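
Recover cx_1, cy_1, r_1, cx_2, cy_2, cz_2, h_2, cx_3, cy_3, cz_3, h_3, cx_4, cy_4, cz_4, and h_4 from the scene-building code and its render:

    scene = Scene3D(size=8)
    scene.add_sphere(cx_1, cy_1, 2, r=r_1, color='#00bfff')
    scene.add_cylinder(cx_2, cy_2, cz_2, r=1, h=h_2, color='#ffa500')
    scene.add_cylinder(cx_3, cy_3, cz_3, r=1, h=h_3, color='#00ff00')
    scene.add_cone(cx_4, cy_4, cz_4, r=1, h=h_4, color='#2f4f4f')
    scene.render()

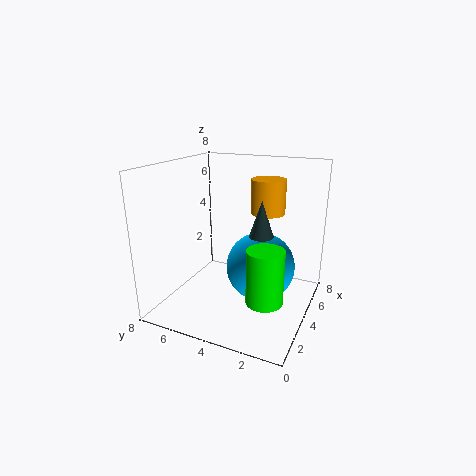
cx_1 = 5
cy_1 = 3
r_1 = 2
cx_2 = 6
cy_2 = 3
cz_2 = 5
h_2 = 2
cx_3 = 3
cy_3 = 2
cz_3 = 1
h_3 = 3
cx_4 = 5
cy_4 = 3
cz_4 = 3
h_4 = 3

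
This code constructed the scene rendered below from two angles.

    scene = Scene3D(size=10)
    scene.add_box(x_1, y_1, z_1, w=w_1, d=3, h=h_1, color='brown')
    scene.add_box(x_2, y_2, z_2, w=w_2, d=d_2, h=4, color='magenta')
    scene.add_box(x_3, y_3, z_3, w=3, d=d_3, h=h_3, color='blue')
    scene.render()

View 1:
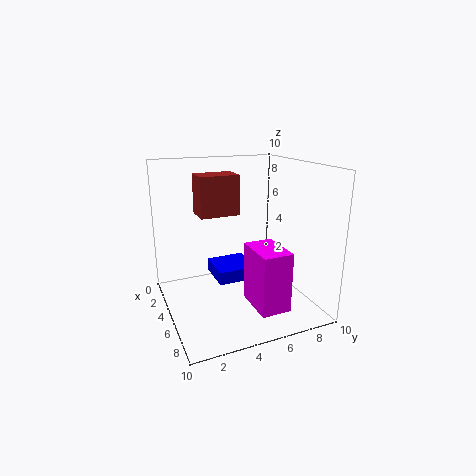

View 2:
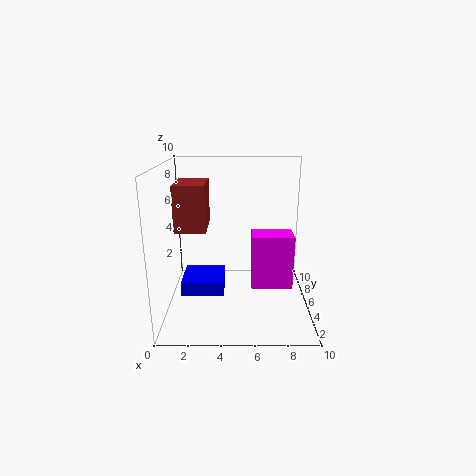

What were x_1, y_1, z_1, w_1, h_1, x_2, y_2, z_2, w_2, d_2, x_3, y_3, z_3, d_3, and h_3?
x_1 = 1, y_1 = 3, z_1 = 6, w_1 = 2, h_1 = 3, x_2 = 6, y_2 = 5, z_2 = 1, w_2 = 3, d_2 = 2, x_3 = 1, y_3 = 4, z_3 = 1, d_3 = 3, h_3 = 1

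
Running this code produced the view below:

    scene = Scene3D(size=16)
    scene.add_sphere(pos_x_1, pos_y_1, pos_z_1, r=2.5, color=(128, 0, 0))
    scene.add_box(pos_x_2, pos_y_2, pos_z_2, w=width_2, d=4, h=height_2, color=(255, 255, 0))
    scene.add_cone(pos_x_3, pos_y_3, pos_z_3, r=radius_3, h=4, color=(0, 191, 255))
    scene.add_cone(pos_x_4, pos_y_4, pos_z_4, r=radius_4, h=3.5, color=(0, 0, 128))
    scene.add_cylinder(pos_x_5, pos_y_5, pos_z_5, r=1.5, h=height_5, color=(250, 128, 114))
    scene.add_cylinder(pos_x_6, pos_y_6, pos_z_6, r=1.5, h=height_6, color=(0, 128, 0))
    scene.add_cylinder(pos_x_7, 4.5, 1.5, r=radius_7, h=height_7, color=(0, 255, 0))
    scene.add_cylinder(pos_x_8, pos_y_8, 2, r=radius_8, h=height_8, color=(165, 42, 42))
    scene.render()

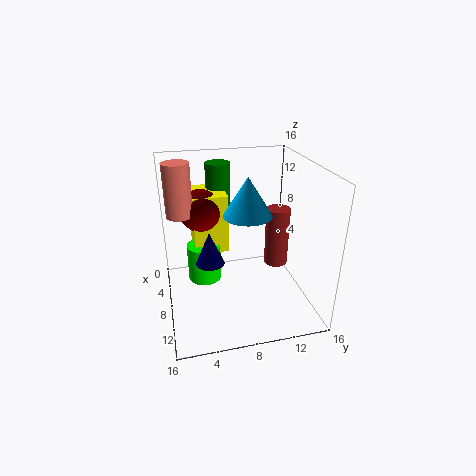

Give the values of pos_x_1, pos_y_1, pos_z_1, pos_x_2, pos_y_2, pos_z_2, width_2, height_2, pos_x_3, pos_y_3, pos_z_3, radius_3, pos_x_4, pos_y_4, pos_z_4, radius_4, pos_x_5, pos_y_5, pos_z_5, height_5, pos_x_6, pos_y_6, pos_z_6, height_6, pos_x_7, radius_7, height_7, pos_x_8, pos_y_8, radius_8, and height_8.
pos_x_1 = 4; pos_y_1 = 4.5; pos_z_1 = 10; pos_x_2 = 0.5; pos_y_2 = 3.5; pos_z_2 = 5; width_2 = 5; height_2 = 7; pos_x_3 = 10; pos_y_3 = 8.5; pos_z_3 = 11.5; radius_3 = 2.5; pos_x_4 = 10; pos_y_4 = 4.5; pos_z_4 = 6.5; radius_4 = 1.5; pos_x_5 = 5; pos_y_5 = 2; pos_z_5 = 10; height_5 = 6; pos_x_6 = 2; pos_y_6 = 7; pos_z_6 = 8; height_6 = 7; pos_x_7 = 5; radius_7 = 2; height_7 = 4.5; pos_x_8 = 4.5; pos_y_8 = 14; radius_8 = 1.5; height_8 = 7.5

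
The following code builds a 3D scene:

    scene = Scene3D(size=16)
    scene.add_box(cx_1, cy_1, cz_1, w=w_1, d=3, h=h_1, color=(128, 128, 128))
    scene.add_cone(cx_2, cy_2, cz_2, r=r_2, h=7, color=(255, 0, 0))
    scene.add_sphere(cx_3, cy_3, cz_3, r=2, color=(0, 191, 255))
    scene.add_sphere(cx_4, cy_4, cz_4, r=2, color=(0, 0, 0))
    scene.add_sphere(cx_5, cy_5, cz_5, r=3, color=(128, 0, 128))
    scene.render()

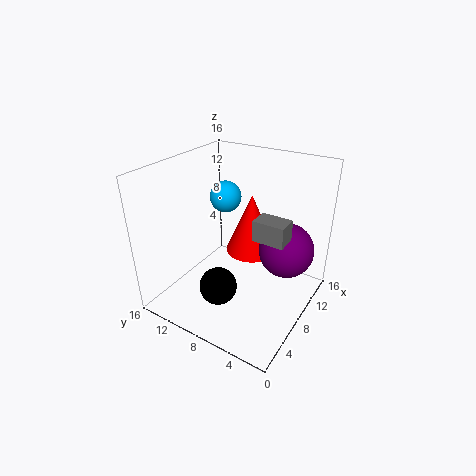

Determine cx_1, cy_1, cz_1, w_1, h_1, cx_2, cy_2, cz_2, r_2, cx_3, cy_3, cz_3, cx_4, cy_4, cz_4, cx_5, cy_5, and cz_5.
cx_1 = 4, cy_1 = 1, cz_1 = 11, w_1 = 2, h_1 = 2, cx_2 = 11, cy_2 = 8, cz_2 = 5, r_2 = 3, cx_3 = 13, cy_3 = 13, cz_3 = 10, cx_4 = 4, cy_4 = 8, cz_4 = 4, cx_5 = 10, cy_5 = 3, cz_5 = 7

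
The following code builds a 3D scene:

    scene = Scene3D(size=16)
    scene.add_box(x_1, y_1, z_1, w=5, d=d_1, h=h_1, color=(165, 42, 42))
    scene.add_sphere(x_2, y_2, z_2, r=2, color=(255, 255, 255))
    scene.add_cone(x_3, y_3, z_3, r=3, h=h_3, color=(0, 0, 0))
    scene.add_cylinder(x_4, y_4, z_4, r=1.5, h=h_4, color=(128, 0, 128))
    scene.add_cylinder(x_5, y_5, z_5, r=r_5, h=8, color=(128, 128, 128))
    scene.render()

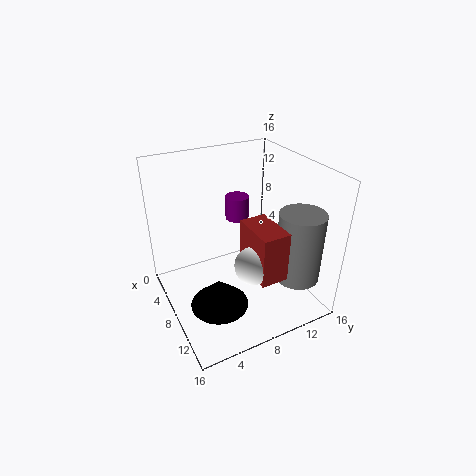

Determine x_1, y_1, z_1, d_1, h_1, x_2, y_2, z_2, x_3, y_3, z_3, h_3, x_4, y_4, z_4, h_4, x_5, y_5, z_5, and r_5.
x_1 = 8.5
y_1 = 8
z_1 = 5
d_1 = 3
h_1 = 5.5
x_2 = 11.5
y_2 = 8
z_2 = 6.5
x_3 = 11.5
y_3 = 4
z_3 = 3
h_3 = 3
x_4 = 2
y_4 = 11
z_4 = 7
h_4 = 3
x_5 = 12
y_5 = 13.5
z_5 = 3.5
r_5 = 2.5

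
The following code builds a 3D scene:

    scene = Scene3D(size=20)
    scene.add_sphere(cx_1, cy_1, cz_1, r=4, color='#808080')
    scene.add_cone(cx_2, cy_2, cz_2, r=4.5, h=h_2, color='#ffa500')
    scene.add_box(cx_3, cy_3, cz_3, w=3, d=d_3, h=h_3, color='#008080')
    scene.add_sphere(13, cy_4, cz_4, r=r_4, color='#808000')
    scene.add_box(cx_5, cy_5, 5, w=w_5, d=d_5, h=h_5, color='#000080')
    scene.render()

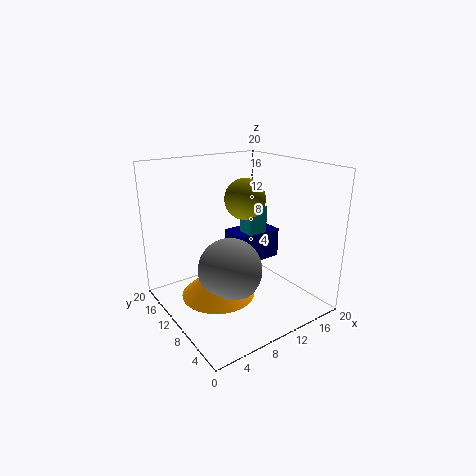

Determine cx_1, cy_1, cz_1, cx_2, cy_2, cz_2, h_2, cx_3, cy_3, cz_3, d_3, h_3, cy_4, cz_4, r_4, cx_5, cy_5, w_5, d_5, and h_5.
cx_1 = 6; cy_1 = 6; cz_1 = 8; cx_2 = 4.5; cy_2 = 6.5; cz_2 = 5; h_2 = 4; cx_3 = 12.5; cy_3 = 10.5; cz_3 = 9.5; d_3 = 2.5; h_3 = 4; cy_4 = 12.5; cz_4 = 14.5; r_4 = 3; cx_5 = 11; cy_5 = 10.5; w_5 = 7; d_5 = 4.5; h_5 = 4.5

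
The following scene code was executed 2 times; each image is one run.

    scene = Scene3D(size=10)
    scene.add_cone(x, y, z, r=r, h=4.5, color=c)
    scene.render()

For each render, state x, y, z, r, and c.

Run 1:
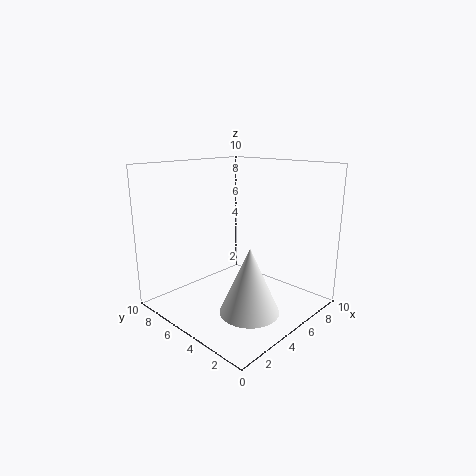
x = 4
y = 3
z = 0.5
r = 2
c = 'white'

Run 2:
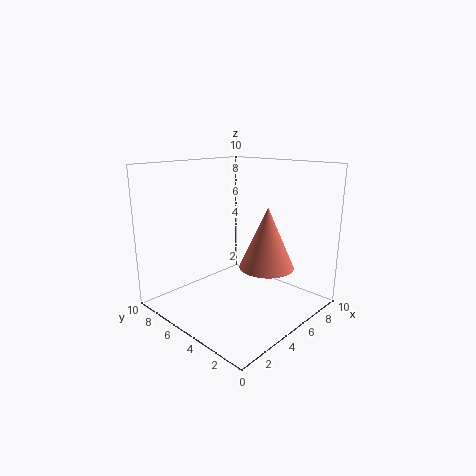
x = 7
y = 4
z = 2.5
r = 2
c = 'salmon'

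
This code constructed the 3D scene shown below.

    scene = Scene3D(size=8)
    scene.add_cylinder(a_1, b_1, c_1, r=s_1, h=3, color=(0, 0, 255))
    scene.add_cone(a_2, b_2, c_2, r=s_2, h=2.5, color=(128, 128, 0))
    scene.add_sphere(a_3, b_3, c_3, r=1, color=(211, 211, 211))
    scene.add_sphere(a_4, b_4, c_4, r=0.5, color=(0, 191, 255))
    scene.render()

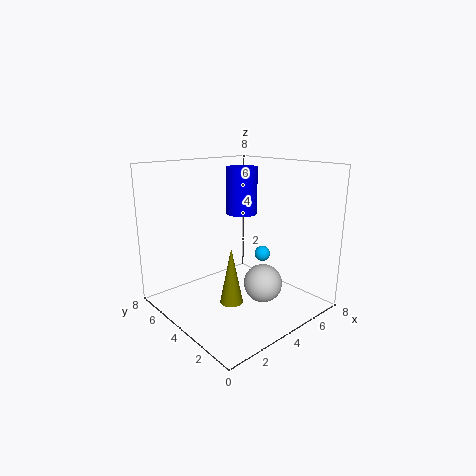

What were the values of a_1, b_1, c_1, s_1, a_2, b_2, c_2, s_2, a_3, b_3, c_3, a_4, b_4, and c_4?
a_1 = 6.5
b_1 = 6.5
c_1 = 4.5
s_1 = 1
a_2 = 1
b_2 = 1
c_2 = 2.5
s_2 = 0.5
a_3 = 4
b_3 = 2
c_3 = 2
a_4 = 7
b_4 = 5
c_4 = 2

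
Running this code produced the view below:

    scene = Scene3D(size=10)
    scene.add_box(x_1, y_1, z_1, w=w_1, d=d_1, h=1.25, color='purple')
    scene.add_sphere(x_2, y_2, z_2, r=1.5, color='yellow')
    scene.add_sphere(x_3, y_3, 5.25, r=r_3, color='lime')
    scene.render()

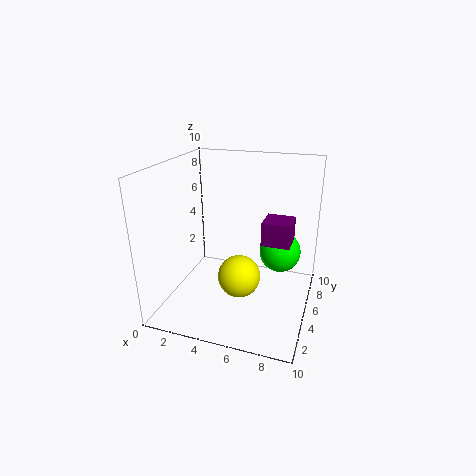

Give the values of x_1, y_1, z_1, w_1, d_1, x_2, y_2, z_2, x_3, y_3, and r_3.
x_1 = 7.75, y_1 = 0.5, z_1 = 7, w_1 = 1.5, d_1 = 1.5, x_2 = 5.25, y_2 = 4.5, z_2 = 2.25, x_3 = 8.25, y_3 = 3.5, r_3 = 1.25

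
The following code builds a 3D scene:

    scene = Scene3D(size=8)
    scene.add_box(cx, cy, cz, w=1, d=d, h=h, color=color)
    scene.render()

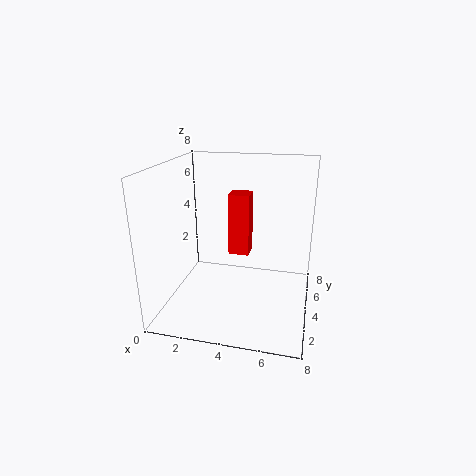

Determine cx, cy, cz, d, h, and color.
cx = 4
cy = 2
cz = 4
d = 1
h = 3
color = 'red'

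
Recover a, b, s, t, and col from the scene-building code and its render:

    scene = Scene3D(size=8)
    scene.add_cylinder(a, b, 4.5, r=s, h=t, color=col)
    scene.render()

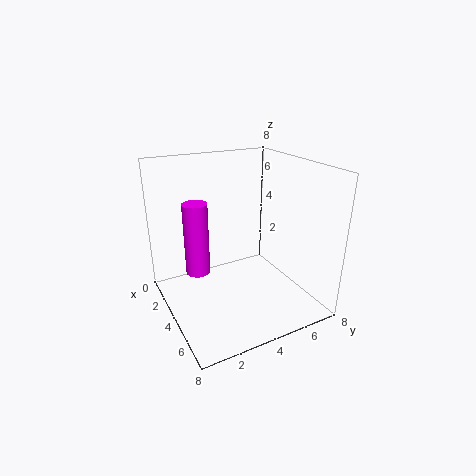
a = 7; b = 0.5; s = 0.5; t = 3; col = 'magenta'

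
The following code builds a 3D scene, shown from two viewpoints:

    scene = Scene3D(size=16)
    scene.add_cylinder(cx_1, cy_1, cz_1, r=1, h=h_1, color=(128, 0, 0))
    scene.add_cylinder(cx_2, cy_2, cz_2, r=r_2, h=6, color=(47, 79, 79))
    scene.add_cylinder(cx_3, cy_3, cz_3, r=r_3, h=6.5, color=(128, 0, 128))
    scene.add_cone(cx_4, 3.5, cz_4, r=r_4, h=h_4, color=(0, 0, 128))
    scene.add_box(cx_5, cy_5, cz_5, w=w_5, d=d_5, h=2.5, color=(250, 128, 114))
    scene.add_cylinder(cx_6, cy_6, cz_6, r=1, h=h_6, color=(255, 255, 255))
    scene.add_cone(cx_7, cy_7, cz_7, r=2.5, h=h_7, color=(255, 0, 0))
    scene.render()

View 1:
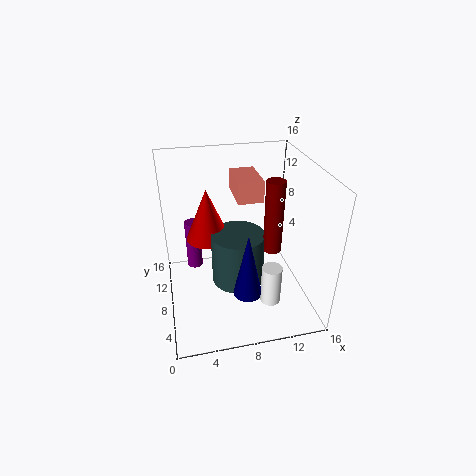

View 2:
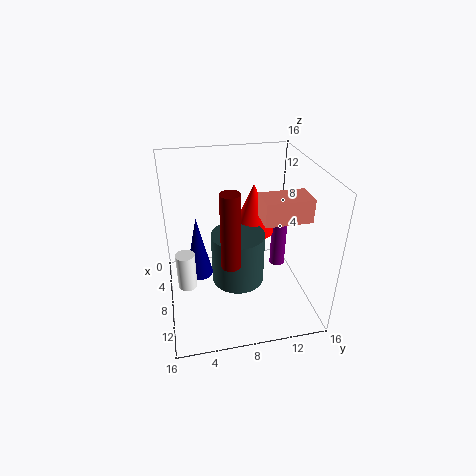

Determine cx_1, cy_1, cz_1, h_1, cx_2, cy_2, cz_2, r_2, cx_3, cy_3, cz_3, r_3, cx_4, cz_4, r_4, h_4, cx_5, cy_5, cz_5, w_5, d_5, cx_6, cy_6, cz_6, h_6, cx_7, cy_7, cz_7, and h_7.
cx_1 = 11.5
cy_1 = 6.5
cz_1 = 7
h_1 = 8
cx_2 = 8
cy_2 = 8
cz_2 = 2.5
r_2 = 3
cx_3 = 3.5
cy_3 = 14.5
cz_3 = 0.5
r_3 = 1
cx_4 = 8
cz_4 = 4
r_4 = 1.5
h_4 = 7
cx_5 = 8.5
cy_5 = 10
cz_5 = 11
w_5 = 3
d_5 = 5
cx_6 = 10
cy_6 = 2
cz_6 = 4
h_6 = 4
cx_7 = 5
cy_7 = 10.5
cz_7 = 7
h_7 = 6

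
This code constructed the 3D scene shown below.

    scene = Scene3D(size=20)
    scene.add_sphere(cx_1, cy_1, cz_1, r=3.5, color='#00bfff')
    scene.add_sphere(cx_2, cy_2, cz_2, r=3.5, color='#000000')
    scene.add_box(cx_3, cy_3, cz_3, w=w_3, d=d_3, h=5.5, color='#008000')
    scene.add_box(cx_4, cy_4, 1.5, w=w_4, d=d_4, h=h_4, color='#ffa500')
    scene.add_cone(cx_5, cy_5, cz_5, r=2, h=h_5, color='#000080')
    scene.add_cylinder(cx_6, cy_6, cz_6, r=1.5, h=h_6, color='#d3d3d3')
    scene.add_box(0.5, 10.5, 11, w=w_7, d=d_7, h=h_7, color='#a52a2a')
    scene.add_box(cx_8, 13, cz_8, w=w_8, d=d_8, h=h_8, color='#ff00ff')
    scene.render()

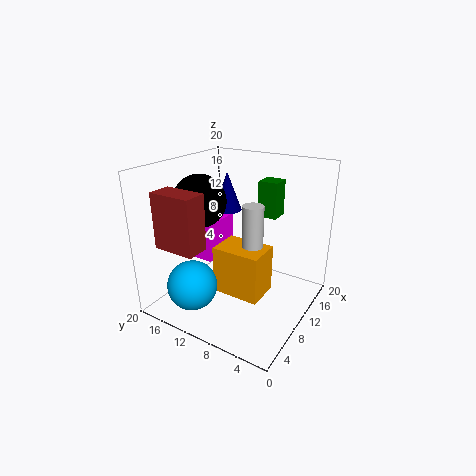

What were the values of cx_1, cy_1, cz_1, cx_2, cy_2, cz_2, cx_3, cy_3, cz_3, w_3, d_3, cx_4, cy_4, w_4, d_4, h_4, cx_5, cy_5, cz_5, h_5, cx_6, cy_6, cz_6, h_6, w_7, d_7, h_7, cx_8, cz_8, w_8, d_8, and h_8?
cx_1 = 5, cy_1 = 14.5, cz_1 = 3.5, cx_2 = 7, cy_2 = 14, cz_2 = 15.5, cx_3 = 16.5, cy_3 = 7.5, cz_3 = 11, w_3 = 3, d_3 = 3, cx_4 = 8, cy_4 = 6, w_4 = 5, d_4 = 7, h_4 = 7, cx_5 = 12, cy_5 = 13, cz_5 = 13, h_5 = 5.5, cx_6 = 11.5, cy_6 = 8.5, cz_6 = 5, h_6 = 9.5, w_7 = 3, d_7 = 5.5, h_7 = 7, cx_8 = 7.5, cz_8 = 6.5, w_8 = 6, d_8 = 3.5, h_8 = 5.5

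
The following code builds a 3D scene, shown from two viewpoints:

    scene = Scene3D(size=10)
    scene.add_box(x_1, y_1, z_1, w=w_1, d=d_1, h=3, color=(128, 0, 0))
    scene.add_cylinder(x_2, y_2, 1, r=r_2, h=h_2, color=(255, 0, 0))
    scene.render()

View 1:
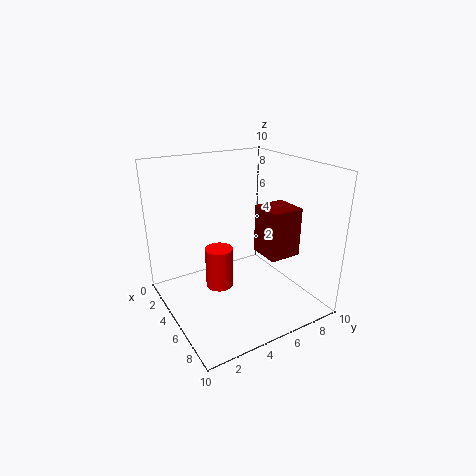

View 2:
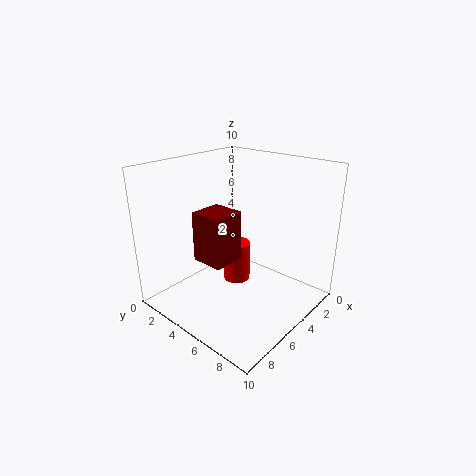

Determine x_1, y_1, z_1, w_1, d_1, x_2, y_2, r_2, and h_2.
x_1 = 7; y_1 = 5; z_1 = 5; w_1 = 2; d_1 = 2; x_2 = 4; y_2 = 4; r_2 = 1; h_2 = 3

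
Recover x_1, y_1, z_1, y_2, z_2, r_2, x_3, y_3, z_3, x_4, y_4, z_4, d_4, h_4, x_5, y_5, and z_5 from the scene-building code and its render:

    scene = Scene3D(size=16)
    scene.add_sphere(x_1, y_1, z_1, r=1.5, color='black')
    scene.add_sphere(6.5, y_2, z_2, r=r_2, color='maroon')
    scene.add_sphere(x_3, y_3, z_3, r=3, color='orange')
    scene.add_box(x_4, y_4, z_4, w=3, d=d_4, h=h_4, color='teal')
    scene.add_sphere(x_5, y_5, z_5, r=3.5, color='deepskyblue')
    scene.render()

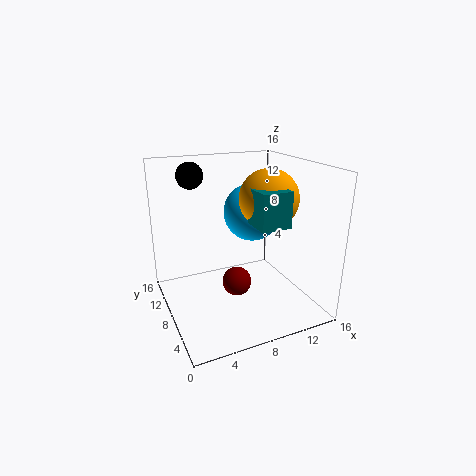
x_1 = 4
y_1 = 12
z_1 = 14.5
y_2 = 5
z_2 = 4.5
r_2 = 1.5
x_3 = 10
y_3 = 5
z_3 = 13
x_4 = 7.5
y_4 = 1.5
z_4 = 11
d_4 = 3
h_4 = 3.5
x_5 = 11.5
y_5 = 11.5
z_5 = 9.5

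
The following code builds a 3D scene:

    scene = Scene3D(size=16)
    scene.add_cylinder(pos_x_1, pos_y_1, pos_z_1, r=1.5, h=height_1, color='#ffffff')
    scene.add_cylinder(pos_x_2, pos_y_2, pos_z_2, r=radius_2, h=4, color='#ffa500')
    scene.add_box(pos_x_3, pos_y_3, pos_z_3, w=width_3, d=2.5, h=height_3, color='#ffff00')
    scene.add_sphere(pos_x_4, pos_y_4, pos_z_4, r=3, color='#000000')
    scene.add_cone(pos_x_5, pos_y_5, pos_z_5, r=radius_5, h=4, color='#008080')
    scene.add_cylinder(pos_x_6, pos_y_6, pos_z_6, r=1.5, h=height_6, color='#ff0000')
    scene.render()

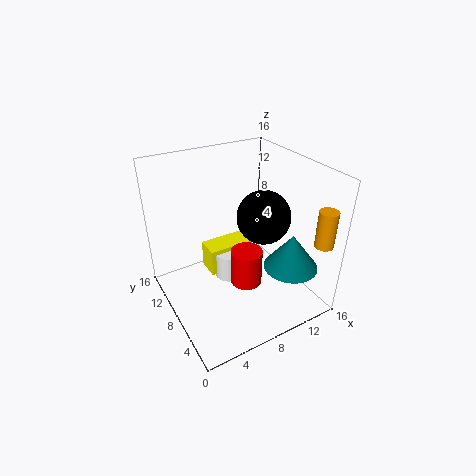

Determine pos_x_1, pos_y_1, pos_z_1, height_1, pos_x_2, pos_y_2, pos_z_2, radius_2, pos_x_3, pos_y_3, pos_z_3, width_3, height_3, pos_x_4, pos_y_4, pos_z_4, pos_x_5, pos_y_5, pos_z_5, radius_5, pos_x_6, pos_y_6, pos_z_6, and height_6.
pos_x_1 = 6.5, pos_y_1 = 7.5, pos_z_1 = 4, height_1 = 3, pos_x_2 = 14.5, pos_y_2 = 1.5, pos_z_2 = 8.5, radius_2 = 1, pos_x_3 = 4.5, pos_y_3 = 7.5, pos_z_3 = 4.5, width_3 = 5, height_3 = 3, pos_x_4 = 11, pos_y_4 = 7.5, pos_z_4 = 10, pos_x_5 = 12.5, pos_y_5 = 4, pos_z_5 = 5, radius_5 = 3, pos_x_6 = 6, pos_y_6 = 3, pos_z_6 = 6.5, height_6 = 3.5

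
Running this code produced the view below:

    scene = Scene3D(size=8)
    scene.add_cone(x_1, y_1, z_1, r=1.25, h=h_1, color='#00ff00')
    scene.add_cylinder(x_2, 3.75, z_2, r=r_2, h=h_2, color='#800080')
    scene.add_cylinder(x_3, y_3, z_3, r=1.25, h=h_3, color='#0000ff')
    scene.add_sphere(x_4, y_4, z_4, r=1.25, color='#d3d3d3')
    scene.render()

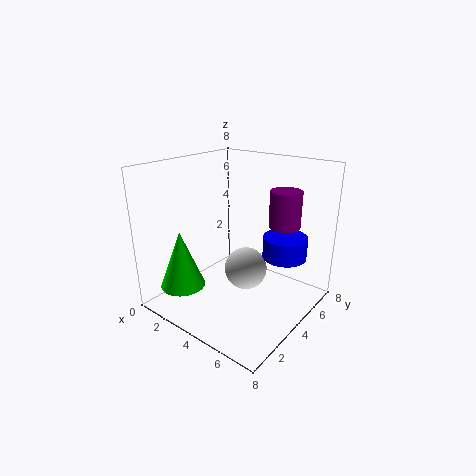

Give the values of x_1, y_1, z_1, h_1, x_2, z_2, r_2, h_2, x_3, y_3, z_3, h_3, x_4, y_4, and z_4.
x_1 = 1.75; y_1 = 1.75; z_1 = 1.25; h_1 = 3.25; x_2 = 7; z_2 = 5.5; r_2 = 0.75; h_2 = 1.75; x_3 = 6; y_3 = 5.75; z_3 = 2.75; h_3 = 1.25; x_4 = 4; y_4 = 4.75; z_4 = 1.75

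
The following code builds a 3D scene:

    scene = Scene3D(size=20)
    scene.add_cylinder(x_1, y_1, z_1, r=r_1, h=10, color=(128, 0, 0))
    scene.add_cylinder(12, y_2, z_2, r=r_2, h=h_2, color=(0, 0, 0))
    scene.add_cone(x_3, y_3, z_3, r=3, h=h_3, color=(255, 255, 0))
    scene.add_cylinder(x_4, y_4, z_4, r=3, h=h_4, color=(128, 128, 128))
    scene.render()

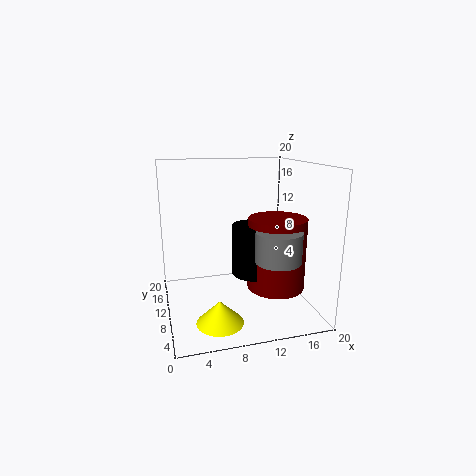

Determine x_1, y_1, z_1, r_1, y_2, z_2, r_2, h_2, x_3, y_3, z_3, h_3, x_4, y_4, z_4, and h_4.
x_1 = 15; y_1 = 8; z_1 = 3; r_1 = 4; y_2 = 9; z_2 = 5; r_2 = 3; h_2 = 7; x_3 = 6; y_3 = 4; z_3 = 1; h_3 = 3; x_4 = 14; y_4 = 5; z_4 = 8; h_4 = 4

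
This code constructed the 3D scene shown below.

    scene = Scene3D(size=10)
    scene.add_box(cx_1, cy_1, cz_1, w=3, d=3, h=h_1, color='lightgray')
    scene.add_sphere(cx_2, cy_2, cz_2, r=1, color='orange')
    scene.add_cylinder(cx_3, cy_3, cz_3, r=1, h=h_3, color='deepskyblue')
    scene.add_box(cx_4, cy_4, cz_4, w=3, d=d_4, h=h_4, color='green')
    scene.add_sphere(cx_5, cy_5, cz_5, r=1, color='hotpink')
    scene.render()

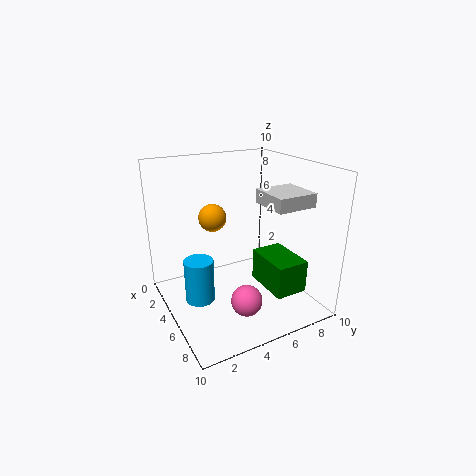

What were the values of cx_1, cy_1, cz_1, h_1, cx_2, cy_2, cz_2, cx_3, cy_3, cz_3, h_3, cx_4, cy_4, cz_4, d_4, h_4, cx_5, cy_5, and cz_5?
cx_1 = 4
cy_1 = 7
cz_1 = 7
h_1 = 1
cx_2 = 3
cy_2 = 4
cz_2 = 6
cx_3 = 5
cy_3 = 2
cz_3 = 1
h_3 = 3
cx_4 = 7
cy_4 = 5
cz_4 = 3
d_4 = 2
h_4 = 2
cx_5 = 8
cy_5 = 4
cz_5 = 2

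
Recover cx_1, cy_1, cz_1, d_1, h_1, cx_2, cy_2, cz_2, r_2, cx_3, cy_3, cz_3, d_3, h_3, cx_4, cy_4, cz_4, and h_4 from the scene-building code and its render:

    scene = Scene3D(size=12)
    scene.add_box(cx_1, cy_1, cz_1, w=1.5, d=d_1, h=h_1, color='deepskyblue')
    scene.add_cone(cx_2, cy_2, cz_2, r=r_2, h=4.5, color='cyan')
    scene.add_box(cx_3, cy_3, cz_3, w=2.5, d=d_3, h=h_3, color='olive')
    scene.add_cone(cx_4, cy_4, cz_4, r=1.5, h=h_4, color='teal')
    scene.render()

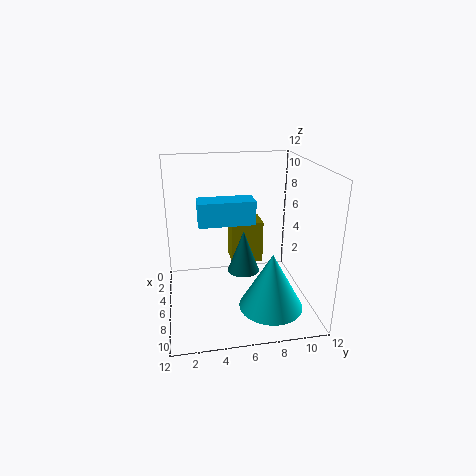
cx_1 = 10.5, cy_1 = 2.5, cz_1 = 9.5, d_1 = 3.5, h_1 = 1.5, cx_2 = 9.5, cy_2 = 8, cz_2 = 1.5, r_2 = 2.5, cx_3 = 0.5, cy_3 = 6, cz_3 = 2, d_3 = 3, h_3 = 4, cx_4 = 3.5, cy_4 = 7, cz_4 = 1.5, h_4 = 4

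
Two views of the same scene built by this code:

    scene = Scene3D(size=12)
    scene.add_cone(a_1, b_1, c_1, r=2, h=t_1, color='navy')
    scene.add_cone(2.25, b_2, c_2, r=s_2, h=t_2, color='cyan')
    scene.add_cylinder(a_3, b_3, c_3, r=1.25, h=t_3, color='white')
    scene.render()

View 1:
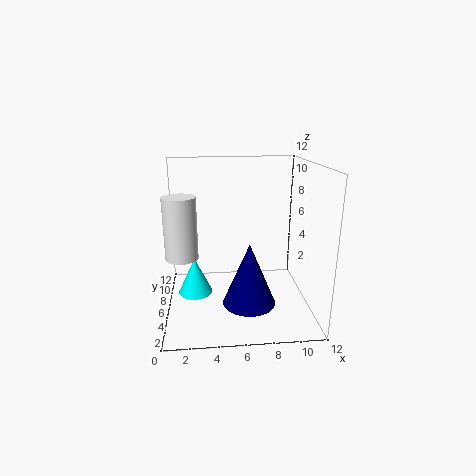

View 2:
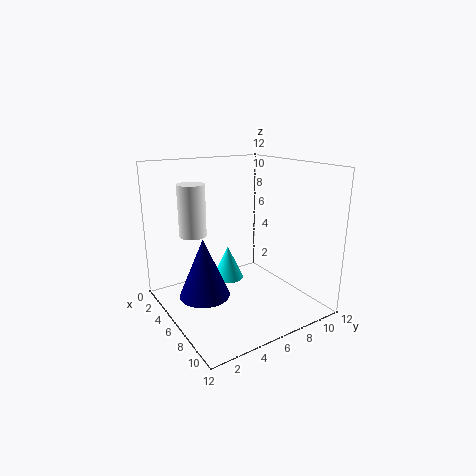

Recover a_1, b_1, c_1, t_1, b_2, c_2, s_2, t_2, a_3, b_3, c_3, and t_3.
a_1 = 6.5, b_1 = 2.5, c_1 = 2, t_1 = 4.75, b_2 = 7.25, c_2 = 0.5, s_2 = 1.5, t_2 = 3.25, a_3 = 1.5, b_3 = 4, c_3 = 5.25, t_3 = 4.75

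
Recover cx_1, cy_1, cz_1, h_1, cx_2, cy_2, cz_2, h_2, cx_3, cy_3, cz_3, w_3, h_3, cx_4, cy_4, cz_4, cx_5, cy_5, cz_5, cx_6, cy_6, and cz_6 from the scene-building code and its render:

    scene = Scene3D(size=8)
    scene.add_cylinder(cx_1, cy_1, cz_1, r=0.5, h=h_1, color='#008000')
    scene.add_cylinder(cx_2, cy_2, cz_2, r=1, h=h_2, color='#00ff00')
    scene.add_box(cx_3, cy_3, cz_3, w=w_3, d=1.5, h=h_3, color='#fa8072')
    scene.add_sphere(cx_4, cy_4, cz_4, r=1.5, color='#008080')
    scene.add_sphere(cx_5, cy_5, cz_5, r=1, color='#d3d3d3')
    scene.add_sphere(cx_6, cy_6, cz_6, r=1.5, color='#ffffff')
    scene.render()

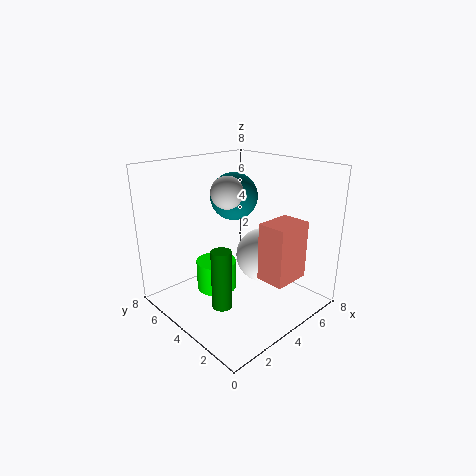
cx_1 = 1.5, cy_1 = 2.5, cz_1 = 1.5, h_1 = 3, cx_2 = 2, cy_2 = 3.5, cz_2 = 2, h_2 = 1.5, cx_3 = 3.5, cy_3 = 0.5, cz_3 = 2.5, w_3 = 2, h_3 = 3, cx_4 = 6, cy_4 = 6.5, cz_4 = 5.5, cx_5 = 5, cy_5 = 6, cz_5 = 6, cx_6 = 5, cy_6 = 3, cz_6 = 3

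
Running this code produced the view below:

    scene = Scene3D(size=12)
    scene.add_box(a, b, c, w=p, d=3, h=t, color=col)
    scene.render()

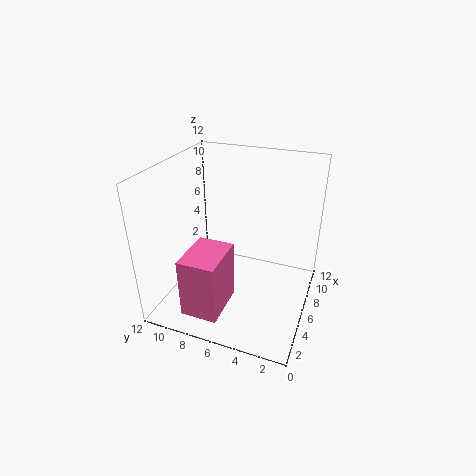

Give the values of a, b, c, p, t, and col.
a = 1; b = 6; c = 1; p = 4; t = 5; col = 'hotpink'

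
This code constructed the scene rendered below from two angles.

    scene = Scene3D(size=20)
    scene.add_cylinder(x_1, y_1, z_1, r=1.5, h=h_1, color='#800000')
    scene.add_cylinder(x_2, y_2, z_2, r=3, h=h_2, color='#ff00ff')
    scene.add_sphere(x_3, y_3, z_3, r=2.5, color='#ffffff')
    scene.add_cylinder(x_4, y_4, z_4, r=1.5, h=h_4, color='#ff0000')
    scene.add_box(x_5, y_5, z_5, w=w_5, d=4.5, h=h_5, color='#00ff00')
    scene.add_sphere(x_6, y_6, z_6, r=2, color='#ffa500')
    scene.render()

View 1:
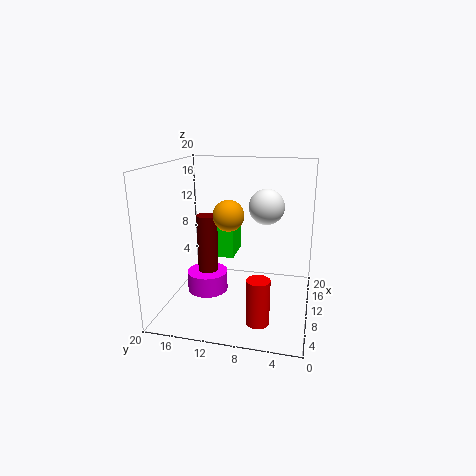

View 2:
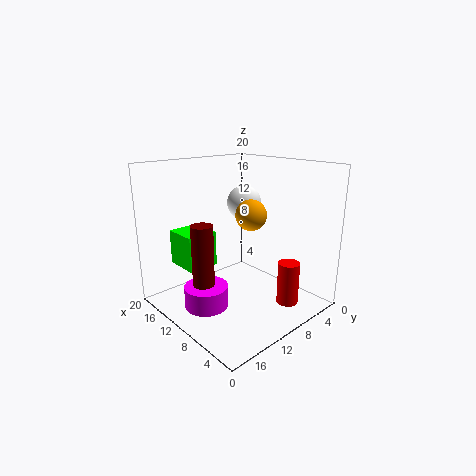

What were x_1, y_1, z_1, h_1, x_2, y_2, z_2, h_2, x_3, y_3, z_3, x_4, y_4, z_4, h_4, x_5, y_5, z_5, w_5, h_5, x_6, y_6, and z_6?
x_1 = 11.5; y_1 = 15; z_1 = 4; h_1 = 8.5; x_2 = 11; y_2 = 15; z_2 = 1; h_2 = 3; x_3 = 12.5; y_3 = 6.5; z_3 = 14; x_4 = 4; y_4 = 6; z_4 = 1; h_4 = 6; x_5 = 13; y_5 = 11.5; z_5 = 5.5; w_5 = 5; h_5 = 5; x_6 = 7; y_6 = 10.5; z_6 = 14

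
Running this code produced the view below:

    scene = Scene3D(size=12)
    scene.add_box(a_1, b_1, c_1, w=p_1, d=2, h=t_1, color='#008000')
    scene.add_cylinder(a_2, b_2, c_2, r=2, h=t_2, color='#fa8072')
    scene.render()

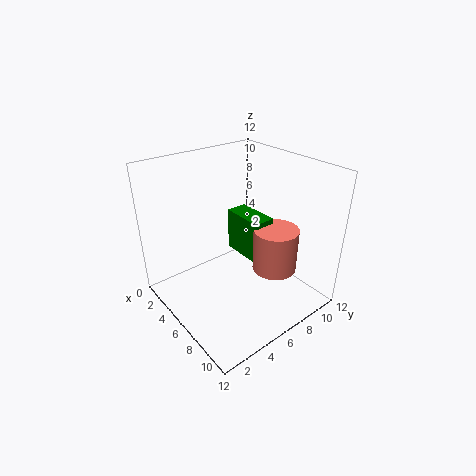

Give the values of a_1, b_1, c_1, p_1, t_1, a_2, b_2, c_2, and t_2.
a_1 = 2
b_1 = 8
c_1 = 2.5
p_1 = 4
t_1 = 4
a_2 = 7
b_2 = 9.5
c_2 = 2
t_2 = 4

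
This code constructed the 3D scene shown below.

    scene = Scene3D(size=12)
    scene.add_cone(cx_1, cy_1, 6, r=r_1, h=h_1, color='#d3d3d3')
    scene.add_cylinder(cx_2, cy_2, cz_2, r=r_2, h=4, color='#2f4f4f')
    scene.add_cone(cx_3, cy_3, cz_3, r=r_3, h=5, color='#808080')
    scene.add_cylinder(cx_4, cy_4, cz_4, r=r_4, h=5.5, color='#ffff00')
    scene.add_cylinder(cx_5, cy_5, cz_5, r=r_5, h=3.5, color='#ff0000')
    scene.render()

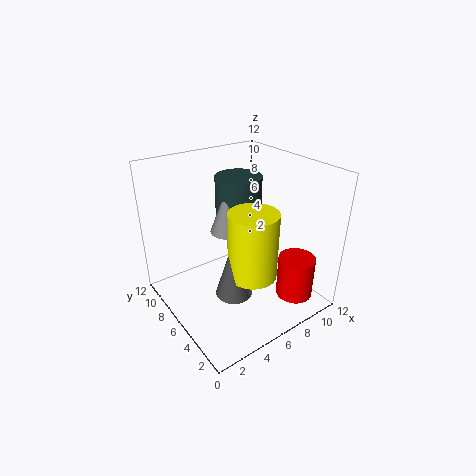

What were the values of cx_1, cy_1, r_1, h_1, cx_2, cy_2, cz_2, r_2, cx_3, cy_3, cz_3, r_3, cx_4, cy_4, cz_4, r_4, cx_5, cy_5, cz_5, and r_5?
cx_1 = 6, cy_1 = 7.5, r_1 = 1.5, h_1 = 4, cx_2 = 7.5, cy_2 = 8, cz_2 = 6.5, r_2 = 2, cx_3 = 4.5, cy_3 = 4.5, cz_3 = 2, r_3 = 1.5, cx_4 = 6, cy_4 = 4, cz_4 = 3.5, r_4 = 2, cx_5 = 9, cy_5 = 2, cz_5 = 1.5, r_5 = 1.5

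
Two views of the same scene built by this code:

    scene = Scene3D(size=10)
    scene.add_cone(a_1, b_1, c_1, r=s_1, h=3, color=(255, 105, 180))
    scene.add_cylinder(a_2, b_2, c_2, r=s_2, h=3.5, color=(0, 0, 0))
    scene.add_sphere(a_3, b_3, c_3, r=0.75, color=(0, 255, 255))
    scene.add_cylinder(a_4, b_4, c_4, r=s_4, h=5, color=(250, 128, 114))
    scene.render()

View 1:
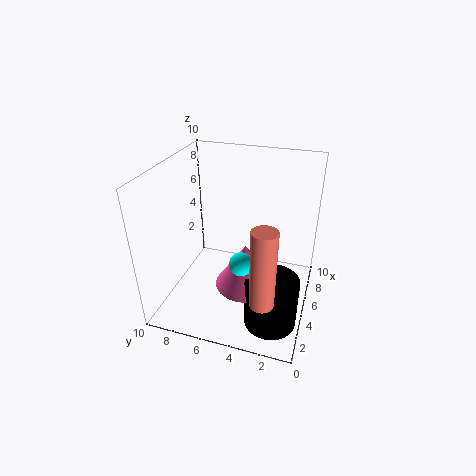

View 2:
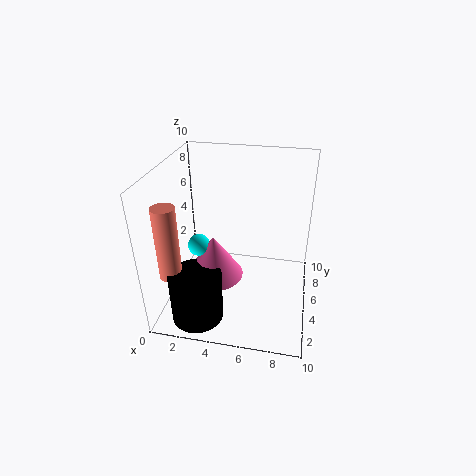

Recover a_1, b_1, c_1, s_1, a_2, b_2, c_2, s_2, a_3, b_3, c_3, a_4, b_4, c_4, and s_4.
a_1 = 3.5
b_1 = 4
c_1 = 2.5
s_1 = 2
a_2 = 2.75
b_2 = 2
c_2 = 0.25
s_2 = 1.75
a_3 = 2.5
b_3 = 4
c_3 = 4.75
a_4 = 1
b_4 = 2.25
c_4 = 3.25
s_4 = 0.75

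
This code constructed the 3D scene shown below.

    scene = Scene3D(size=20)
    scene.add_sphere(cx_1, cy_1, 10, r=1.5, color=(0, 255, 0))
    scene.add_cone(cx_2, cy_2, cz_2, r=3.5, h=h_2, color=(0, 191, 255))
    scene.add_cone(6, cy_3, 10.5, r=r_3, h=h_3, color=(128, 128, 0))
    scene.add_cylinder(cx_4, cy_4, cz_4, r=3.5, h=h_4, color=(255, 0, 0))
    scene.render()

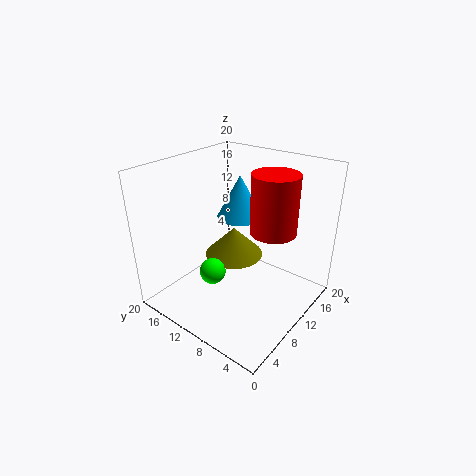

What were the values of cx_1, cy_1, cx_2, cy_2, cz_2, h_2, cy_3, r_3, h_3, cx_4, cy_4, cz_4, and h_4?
cx_1 = 2
cy_1 = 7.5
cx_2 = 15
cy_2 = 13.5
cz_2 = 10.5
h_2 = 6.5
cy_3 = 7.5
r_3 = 3.5
h_3 = 3.5
cx_4 = 16
cy_4 = 8
cz_4 = 9
h_4 = 9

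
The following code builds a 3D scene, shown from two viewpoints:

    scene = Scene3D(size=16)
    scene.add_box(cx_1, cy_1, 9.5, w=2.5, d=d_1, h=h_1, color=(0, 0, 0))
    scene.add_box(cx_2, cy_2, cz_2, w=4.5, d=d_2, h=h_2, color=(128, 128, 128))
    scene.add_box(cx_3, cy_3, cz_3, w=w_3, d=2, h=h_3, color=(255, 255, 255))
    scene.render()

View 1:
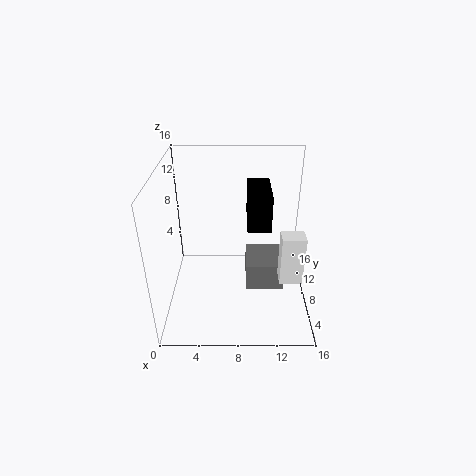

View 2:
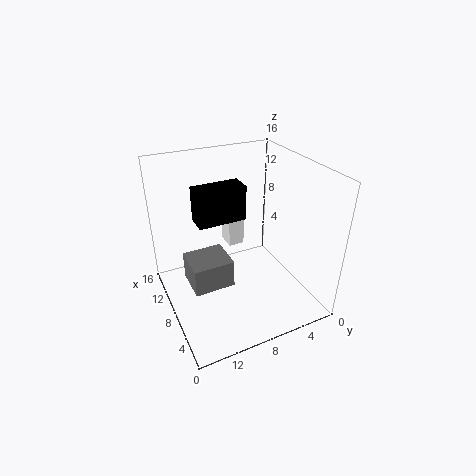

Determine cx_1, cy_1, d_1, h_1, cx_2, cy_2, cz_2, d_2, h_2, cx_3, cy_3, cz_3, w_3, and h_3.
cx_1 = 9; cy_1 = 6.5; d_1 = 5.5; h_1 = 4; cx_2 = 9; cy_2 = 8; cz_2 = 0.5; d_2 = 5; h_2 = 3.5; cx_3 = 12.5; cy_3 = 5; cz_3 = 4; w_3 = 2.5; h_3 = 5.5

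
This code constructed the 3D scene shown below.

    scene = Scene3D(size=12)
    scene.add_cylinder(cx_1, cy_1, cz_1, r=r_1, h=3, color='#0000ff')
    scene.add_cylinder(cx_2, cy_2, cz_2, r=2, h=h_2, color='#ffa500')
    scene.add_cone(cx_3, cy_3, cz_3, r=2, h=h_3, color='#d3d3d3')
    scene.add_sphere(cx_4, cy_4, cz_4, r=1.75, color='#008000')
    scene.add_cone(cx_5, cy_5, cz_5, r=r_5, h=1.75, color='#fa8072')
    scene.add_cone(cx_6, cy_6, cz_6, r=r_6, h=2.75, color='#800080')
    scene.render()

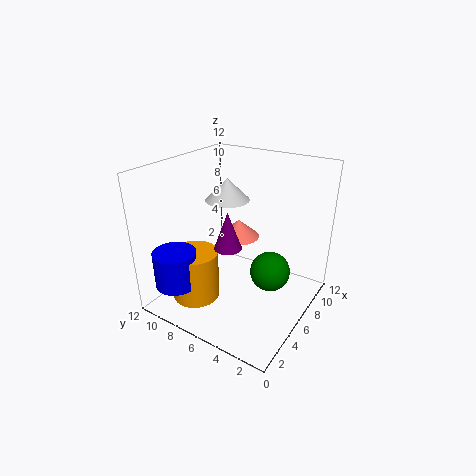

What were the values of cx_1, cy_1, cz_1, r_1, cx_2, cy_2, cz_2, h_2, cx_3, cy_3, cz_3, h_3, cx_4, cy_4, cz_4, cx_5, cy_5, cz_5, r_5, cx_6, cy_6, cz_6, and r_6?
cx_1 = 2
cy_1 = 9.5
cz_1 = 2.5
r_1 = 1.75
cx_2 = 3.5
cy_2 = 8.75
cz_2 = 0.75
h_2 = 4.25
cx_3 = 8.5
cy_3 = 8.75
cz_3 = 8
h_3 = 2
cx_4 = 7.75
cy_4 = 3.75
cz_4 = 2.5
cx_5 = 10
cy_5 = 8.5
cz_5 = 3.75
r_5 = 2
cx_6 = 2.75
cy_6 = 4.75
cz_6 = 7
r_6 = 1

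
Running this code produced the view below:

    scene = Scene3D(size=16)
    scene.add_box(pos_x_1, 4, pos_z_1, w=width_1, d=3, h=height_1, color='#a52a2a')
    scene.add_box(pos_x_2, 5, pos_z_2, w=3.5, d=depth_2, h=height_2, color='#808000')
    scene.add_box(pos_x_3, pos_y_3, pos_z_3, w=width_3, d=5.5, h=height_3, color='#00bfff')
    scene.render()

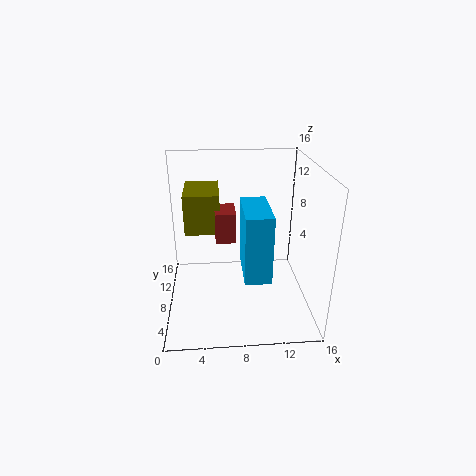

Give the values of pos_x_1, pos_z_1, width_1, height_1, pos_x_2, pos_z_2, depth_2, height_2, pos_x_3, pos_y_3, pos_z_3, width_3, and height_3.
pos_x_1 = 5.5
pos_z_1 = 9.5
width_1 = 2
height_1 = 3
pos_x_2 = 2.5
pos_z_2 = 10
depth_2 = 5
height_2 = 4
pos_x_3 = 8
pos_y_3 = 0.5
pos_z_3 = 7
width_3 = 2.5
height_3 = 6.5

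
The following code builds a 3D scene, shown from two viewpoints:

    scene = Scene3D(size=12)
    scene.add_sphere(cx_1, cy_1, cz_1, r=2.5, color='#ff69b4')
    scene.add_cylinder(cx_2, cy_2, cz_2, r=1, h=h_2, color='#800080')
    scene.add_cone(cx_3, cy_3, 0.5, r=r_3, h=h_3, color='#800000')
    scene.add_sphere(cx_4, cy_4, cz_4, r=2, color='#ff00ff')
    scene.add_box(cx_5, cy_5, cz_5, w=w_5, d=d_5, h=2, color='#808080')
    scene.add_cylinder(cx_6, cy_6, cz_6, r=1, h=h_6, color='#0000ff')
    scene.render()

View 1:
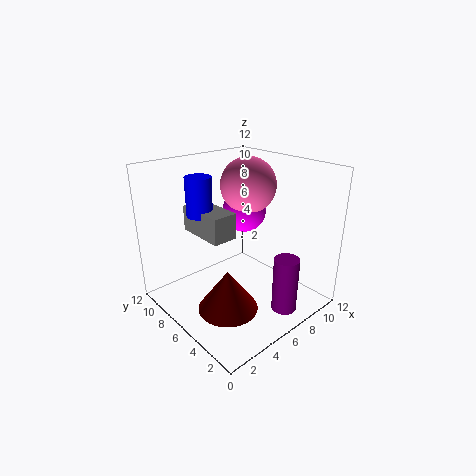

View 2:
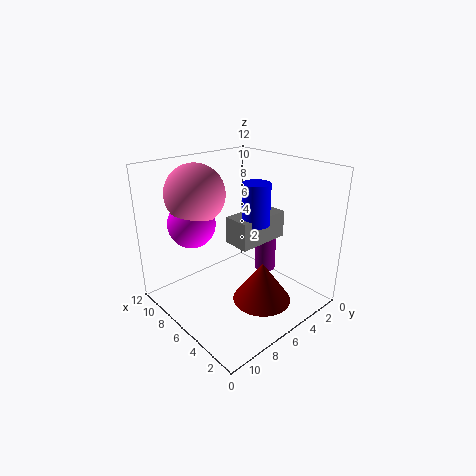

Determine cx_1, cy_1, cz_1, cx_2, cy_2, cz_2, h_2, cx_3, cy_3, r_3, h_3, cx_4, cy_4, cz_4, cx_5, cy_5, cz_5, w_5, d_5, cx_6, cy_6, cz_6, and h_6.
cx_1 = 9; cy_1 = 8; cz_1 = 9.5; cx_2 = 7; cy_2 = 1.5; cz_2 = 1; h_2 = 4.5; cx_3 = 4; cy_3 = 5; r_3 = 2.5; h_3 = 3.5; cx_4 = 9; cy_4 = 8.5; cz_4 = 7; cx_5 = 2.5; cy_5 = 4.5; cz_5 = 7; w_5 = 2; d_5 = 4; cx_6 = 3; cy_6 = 7; cz_6 = 8.5; h_6 = 3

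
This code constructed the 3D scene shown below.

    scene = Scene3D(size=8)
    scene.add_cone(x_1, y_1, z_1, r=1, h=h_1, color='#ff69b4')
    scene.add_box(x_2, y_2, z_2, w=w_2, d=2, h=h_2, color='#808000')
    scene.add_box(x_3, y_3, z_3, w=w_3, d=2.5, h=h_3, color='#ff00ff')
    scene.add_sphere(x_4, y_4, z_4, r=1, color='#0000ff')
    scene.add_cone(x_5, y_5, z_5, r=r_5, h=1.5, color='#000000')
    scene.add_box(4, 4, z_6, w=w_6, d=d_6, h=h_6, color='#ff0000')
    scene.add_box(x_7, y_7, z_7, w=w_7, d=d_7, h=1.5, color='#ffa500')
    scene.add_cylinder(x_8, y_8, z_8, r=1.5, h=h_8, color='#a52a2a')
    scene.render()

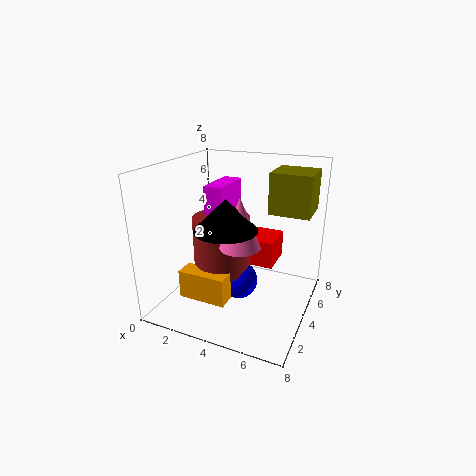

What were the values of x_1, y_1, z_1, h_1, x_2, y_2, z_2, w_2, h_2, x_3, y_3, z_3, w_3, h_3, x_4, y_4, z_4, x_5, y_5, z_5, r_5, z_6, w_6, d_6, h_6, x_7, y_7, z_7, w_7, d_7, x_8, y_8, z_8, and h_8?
x_1 = 5, y_1 = 2, z_1 = 4.5, h_1 = 2.5, x_2 = 6, y_2 = 3, z_2 = 6, w_2 = 2, h_2 = 2, x_3 = 2.5, y_3 = 3, z_3 = 5, w_3 = 1, h_3 = 2, x_4 = 4.5, y_4 = 3, z_4 = 2, x_5 = 4.5, y_5 = 1.5, z_5 = 5.5, r_5 = 1.5, z_6 = 2.5, w_6 = 2, d_6 = 2, h_6 = 1.5, x_7 = 2, y_7 = 1, z_7 = 1.5, w_7 = 2.5, d_7 = 1, x_8 = 3.5, y_8 = 3, z_8 = 2.5, h_8 = 3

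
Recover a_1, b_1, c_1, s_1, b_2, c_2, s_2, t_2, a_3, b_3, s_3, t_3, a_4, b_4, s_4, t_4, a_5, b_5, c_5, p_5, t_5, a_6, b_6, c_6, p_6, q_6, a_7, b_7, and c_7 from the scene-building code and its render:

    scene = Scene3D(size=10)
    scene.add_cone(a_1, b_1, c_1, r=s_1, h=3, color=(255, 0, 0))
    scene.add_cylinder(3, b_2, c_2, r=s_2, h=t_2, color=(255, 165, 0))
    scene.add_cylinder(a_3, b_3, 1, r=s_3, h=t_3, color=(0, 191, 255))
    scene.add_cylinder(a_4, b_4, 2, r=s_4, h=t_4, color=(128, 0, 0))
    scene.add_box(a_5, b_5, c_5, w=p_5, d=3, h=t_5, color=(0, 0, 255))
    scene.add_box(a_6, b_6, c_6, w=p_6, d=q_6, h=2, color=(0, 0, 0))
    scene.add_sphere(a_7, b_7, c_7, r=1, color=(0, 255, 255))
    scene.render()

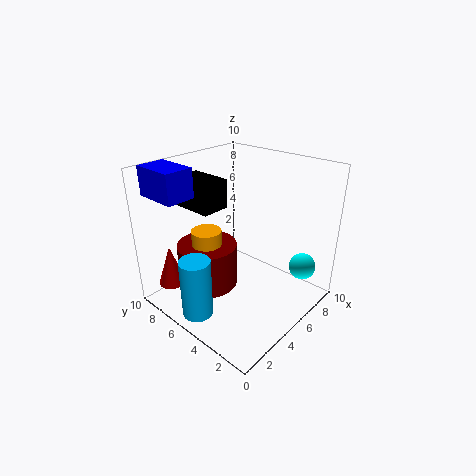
a_1 = 2
b_1 = 9
c_1 = 1
s_1 = 1
b_2 = 6
c_2 = 4
s_2 = 1
t_2 = 2
a_3 = 1
b_3 = 5
s_3 = 1
t_3 = 4
a_4 = 3
b_4 = 6
s_4 = 2
t_4 = 3
a_5 = 1
b_5 = 7
c_5 = 8
p_5 = 2
t_5 = 2
a_6 = 3
b_6 = 6
c_6 = 7
p_6 = 2
q_6 = 3
a_7 = 9
b_7 = 2
c_7 = 2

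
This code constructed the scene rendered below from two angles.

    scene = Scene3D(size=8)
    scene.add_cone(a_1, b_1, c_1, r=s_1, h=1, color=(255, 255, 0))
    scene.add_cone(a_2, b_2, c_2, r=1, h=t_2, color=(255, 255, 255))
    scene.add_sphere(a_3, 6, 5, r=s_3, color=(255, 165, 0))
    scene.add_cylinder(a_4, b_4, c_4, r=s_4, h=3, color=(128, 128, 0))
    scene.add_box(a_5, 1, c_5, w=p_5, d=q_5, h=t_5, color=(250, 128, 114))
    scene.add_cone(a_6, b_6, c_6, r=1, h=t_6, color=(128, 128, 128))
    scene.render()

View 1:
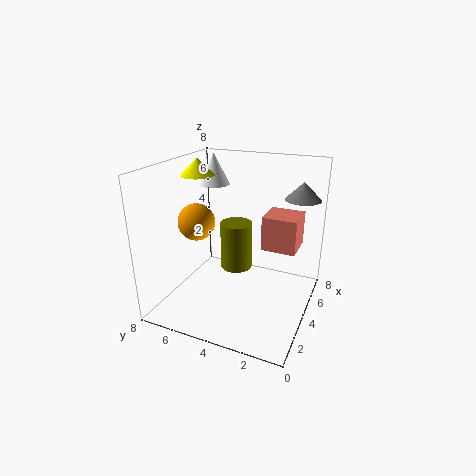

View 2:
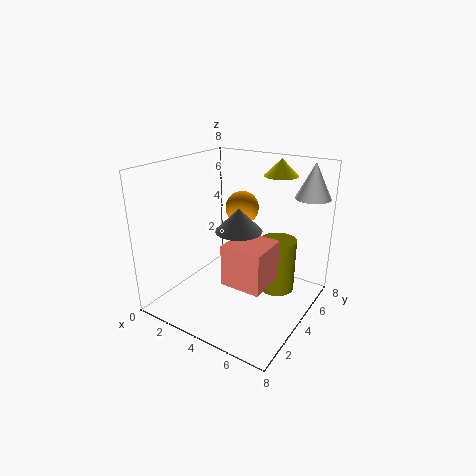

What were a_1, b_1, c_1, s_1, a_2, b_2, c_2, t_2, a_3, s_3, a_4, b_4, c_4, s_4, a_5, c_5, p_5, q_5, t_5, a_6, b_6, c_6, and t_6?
a_1 = 5; b_1 = 7; c_1 = 7; s_1 = 1; a_2 = 7; b_2 = 7; c_2 = 6; t_2 = 2; a_3 = 3; s_3 = 1; a_4 = 6; b_4 = 5; c_4 = 1; s_4 = 1; a_5 = 5; c_5 = 3; p_5 = 2; q_5 = 2; t_5 = 2; a_6 = 6; b_6 = 1; c_6 = 6; t_6 = 1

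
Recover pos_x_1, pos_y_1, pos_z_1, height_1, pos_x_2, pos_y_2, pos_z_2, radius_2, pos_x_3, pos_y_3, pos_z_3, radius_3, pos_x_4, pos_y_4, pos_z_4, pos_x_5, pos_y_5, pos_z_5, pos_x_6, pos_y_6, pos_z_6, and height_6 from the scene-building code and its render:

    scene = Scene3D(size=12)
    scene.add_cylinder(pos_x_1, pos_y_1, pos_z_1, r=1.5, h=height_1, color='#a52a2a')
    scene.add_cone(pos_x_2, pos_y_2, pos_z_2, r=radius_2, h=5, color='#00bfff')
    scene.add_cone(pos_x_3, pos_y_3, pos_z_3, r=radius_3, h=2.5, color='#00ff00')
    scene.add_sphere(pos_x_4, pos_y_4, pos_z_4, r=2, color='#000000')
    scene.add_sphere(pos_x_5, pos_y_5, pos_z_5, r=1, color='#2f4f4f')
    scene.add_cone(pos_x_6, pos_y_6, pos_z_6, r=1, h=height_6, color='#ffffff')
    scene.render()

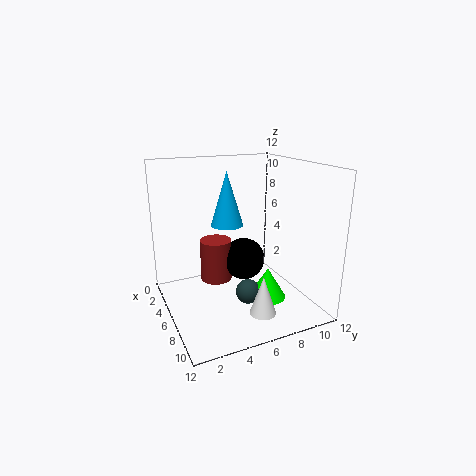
pos_x_1 = 2, pos_y_1 = 5.5, pos_z_1 = 0.5, height_1 = 4, pos_x_2 = 2.5, pos_y_2 = 6.5, pos_z_2 = 6, radius_2 = 1.5, pos_x_3 = 8.5, pos_y_3 = 7.5, pos_z_3 = 1.5, radius_3 = 1.5, pos_x_4 = 3, pos_y_4 = 8, pos_z_4 = 2.5, pos_x_5 = 8, pos_y_5 = 6, pos_z_5 = 2, pos_x_6 = 10.5, pos_y_6 = 6, pos_z_6 = 1.5, height_6 = 3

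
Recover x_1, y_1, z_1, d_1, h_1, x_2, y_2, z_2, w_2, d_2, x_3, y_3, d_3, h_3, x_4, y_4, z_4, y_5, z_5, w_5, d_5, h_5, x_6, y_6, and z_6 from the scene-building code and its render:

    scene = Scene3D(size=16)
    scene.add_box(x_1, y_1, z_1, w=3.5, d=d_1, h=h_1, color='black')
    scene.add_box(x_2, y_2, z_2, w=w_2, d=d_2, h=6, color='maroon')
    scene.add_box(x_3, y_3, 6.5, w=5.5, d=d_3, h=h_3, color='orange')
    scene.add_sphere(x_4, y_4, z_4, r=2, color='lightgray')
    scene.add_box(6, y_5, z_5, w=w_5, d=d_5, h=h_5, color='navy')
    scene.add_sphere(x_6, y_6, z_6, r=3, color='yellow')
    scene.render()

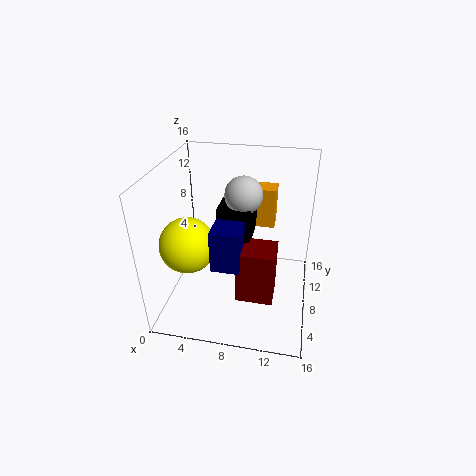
x_1 = 6, y_1 = 6.5, z_1 = 8, d_1 = 5, h_1 = 4, x_2 = 8.5, y_2 = 4, z_2 = 2.5, w_2 = 4, d_2 = 3.5, x_3 = 6, y_3 = 13.5, d_3 = 2.5, h_3 = 5, x_4 = 8.5, y_4 = 8.5, z_4 = 13, y_5 = 3.5, z_5 = 6.5, w_5 = 3, d_5 = 3.5, h_5 = 4.5, x_6 = 3, y_6 = 5.5, z_6 = 8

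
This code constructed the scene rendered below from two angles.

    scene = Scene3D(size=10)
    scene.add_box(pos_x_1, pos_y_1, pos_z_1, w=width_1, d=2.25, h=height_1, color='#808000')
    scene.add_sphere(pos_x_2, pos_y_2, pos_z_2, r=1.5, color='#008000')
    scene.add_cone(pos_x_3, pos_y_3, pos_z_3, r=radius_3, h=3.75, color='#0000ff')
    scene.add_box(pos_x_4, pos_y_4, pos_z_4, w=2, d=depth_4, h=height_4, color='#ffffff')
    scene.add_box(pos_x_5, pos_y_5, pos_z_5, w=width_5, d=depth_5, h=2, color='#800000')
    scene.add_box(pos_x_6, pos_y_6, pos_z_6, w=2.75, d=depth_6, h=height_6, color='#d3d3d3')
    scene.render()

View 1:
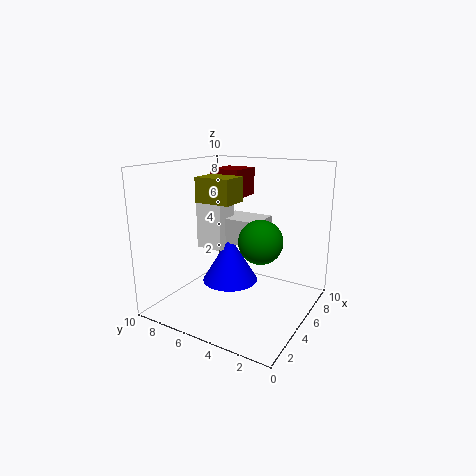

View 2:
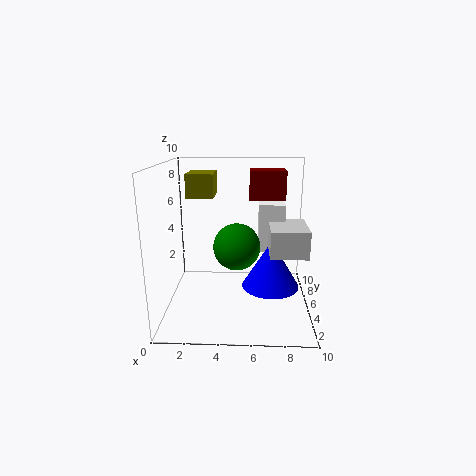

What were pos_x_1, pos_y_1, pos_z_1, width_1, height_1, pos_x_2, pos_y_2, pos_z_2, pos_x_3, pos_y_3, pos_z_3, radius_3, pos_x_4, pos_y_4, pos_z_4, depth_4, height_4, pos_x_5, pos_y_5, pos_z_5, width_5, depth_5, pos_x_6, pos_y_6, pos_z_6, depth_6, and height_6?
pos_x_1 = 1.75
pos_y_1 = 3.75
pos_z_1 = 8
width_1 = 1.75
height_1 = 1.5
pos_x_2 = 5
pos_y_2 = 3.25
pos_z_2 = 5
pos_x_3 = 7.5
pos_y_3 = 7.25
pos_z_3 = 0.25
radius_3 = 2.25
pos_x_4 = 6.5
pos_y_4 = 7.5
pos_z_4 = 3
depth_4 = 2.25
height_4 = 3.75
pos_x_5 = 5.75
pos_y_5 = 5.5
pos_z_5 = 7.5
width_5 = 2.5
depth_5 = 2.25
pos_x_6 = 7.25
pos_y_6 = 4.75
pos_z_6 = 3.5
depth_6 = 3.5
height_6 = 2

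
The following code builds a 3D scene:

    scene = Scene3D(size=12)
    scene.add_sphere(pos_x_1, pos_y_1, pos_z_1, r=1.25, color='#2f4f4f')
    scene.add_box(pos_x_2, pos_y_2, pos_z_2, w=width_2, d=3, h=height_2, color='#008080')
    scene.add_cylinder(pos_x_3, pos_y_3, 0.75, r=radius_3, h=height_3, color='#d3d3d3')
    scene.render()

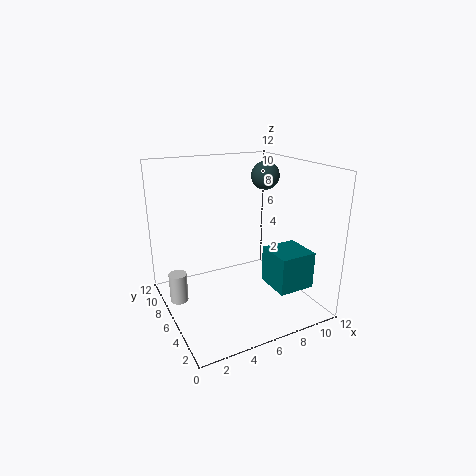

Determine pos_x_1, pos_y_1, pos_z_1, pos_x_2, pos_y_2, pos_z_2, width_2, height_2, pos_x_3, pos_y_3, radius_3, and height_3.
pos_x_1 = 9.75; pos_y_1 = 8; pos_z_1 = 10.5; pos_x_2 = 7.5; pos_y_2 = 1.5; pos_z_2 = 2.5; width_2 = 3; height_2 = 3; pos_x_3 = 1; pos_y_3 = 7.25; radius_3 = 0.75; height_3 = 2.5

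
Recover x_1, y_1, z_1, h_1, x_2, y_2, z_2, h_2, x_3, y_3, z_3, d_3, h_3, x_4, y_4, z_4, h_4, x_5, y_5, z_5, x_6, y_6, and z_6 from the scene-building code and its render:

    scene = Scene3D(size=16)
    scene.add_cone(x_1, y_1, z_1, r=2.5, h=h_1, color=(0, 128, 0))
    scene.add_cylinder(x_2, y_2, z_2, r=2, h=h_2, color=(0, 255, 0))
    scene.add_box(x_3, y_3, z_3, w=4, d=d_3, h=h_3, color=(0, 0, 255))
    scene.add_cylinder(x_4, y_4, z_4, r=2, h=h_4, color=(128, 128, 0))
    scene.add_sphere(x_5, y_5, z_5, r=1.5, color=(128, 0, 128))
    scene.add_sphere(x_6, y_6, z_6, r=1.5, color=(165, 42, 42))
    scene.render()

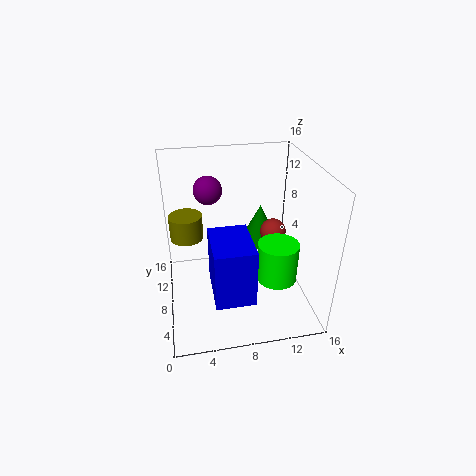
x_1 = 12, y_1 = 13.5, z_1 = 4, h_1 = 5, x_2 = 11, y_2 = 3, z_2 = 6, h_2 = 4, x_3 = 4.5, y_3 = 1, z_3 = 4.5, d_3 = 5.5, h_3 = 6, x_4 = 2.5, y_4 = 12.5, z_4 = 6, h_4 = 3, x_5 = 5, y_5 = 9, z_5 = 13.5, x_6 = 12.5, y_6 = 9.5, z_6 = 7.5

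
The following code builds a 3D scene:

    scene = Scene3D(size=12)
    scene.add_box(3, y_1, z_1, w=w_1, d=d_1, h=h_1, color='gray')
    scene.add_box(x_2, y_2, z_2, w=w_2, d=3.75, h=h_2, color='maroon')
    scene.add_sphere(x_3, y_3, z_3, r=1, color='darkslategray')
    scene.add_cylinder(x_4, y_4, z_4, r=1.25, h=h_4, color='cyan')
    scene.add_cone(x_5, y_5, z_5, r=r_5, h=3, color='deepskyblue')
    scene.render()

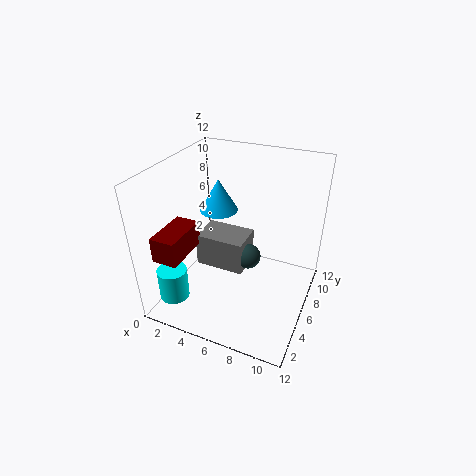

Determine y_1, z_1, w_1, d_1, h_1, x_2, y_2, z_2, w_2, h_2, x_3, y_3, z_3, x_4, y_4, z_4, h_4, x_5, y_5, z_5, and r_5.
y_1 = 4.25
z_1 = 3.75
w_1 = 4
d_1 = 2.75
h_1 = 2.75
x_2 = 1.25
y_2 = 0.75
z_2 = 5.75
w_2 = 2
h_2 = 2
x_3 = 7.25
y_3 = 5.25
z_3 = 5
x_4 = 1.5
y_4 = 2.5
z_4 = 1
h_4 = 2.75
x_5 = 2.75
y_5 = 9
z_5 = 6.5
r_5 = 1.75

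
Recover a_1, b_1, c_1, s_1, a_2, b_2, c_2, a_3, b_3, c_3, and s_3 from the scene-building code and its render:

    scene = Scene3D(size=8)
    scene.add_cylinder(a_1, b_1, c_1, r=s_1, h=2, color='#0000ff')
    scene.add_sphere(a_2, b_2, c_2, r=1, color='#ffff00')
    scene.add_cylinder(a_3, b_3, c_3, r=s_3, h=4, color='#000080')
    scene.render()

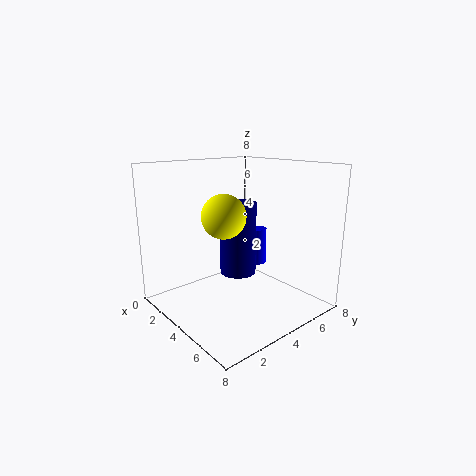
a_1 = 4.5
b_1 = 5
c_1 = 2.5
s_1 = 0.5
a_2 = 6
b_2 = 1.5
c_2 = 6
a_3 = 4
b_3 = 4
c_3 = 2
s_3 = 1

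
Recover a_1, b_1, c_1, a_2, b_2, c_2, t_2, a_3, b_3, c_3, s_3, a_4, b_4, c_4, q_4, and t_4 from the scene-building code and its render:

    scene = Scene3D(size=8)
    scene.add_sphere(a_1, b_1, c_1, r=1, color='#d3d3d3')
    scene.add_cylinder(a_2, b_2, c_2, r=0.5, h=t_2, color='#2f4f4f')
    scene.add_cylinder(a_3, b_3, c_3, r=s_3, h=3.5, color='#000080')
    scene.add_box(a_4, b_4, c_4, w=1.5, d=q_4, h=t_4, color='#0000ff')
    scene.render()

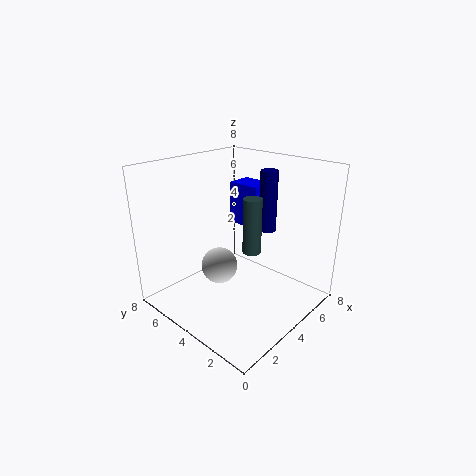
a_1 = 3; b_1 = 4.5; c_1 = 2.5; a_2 = 4; b_2 = 3; c_2 = 3.5; t_2 = 3; a_3 = 6; b_3 = 3.5; c_3 = 4; s_3 = 0.5; a_4 = 5.5; b_4 = 4; c_4 = 4; q_4 = 2; t_4 = 2.5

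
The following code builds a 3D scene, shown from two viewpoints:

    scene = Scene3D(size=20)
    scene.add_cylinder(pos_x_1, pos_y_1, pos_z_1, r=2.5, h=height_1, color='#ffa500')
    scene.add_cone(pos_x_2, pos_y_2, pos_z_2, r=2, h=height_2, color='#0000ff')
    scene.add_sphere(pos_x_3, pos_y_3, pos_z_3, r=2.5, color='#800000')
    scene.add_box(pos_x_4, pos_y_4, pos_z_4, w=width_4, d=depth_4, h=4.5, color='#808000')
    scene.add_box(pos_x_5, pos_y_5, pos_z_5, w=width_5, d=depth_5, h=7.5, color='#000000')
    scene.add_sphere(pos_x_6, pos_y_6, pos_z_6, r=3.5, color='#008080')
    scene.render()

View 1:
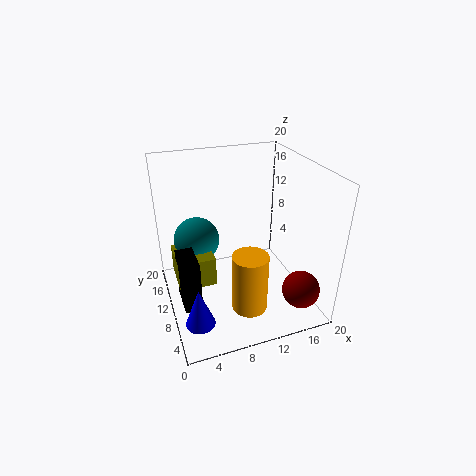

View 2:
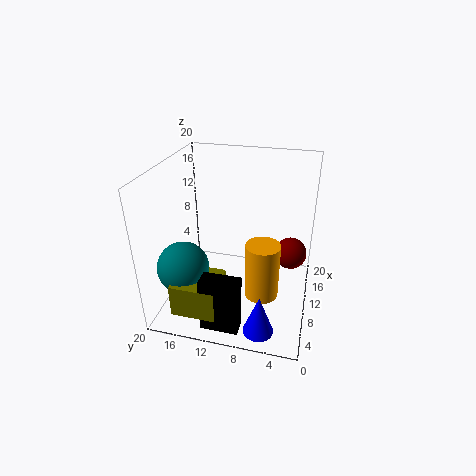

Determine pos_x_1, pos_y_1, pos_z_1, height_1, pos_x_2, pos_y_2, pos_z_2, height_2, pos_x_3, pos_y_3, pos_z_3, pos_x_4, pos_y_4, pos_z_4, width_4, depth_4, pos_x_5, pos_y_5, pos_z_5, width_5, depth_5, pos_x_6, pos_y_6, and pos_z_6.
pos_x_1 = 10.5
pos_y_1 = 6.5
pos_z_1 = 0.5
height_1 = 8.5
pos_x_2 = 3
pos_y_2 = 5.5
pos_z_2 = 0.5
height_2 = 5.5
pos_x_3 = 16.5
pos_y_3 = 3
pos_z_3 = 4.5
pos_x_4 = 1.5
pos_y_4 = 11
pos_z_4 = 2
width_4 = 5.5
depth_4 = 6
pos_x_5 = 1.5
pos_y_5 = 8
pos_z_5 = 0.5
width_5 = 2.5
depth_5 = 5
pos_x_6 = 5.5
pos_y_6 = 16.5
pos_z_6 = 7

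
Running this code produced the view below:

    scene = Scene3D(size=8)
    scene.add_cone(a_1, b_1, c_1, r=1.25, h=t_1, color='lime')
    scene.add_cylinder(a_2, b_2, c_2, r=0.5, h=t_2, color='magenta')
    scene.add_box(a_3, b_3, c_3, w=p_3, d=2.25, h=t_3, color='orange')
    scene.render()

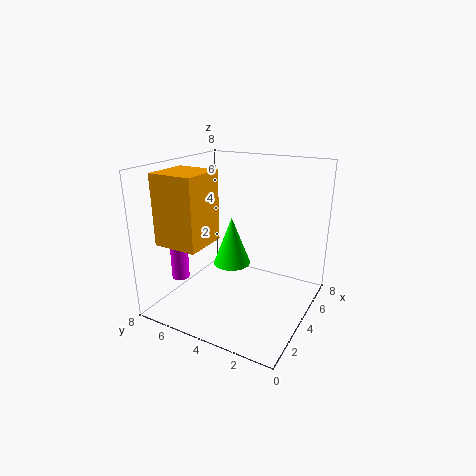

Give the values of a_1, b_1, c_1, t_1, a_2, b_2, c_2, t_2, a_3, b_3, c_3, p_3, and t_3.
a_1 = 6.75
b_1 = 6
c_1 = 0.75
t_1 = 3.25
a_2 = 2.5
b_2 = 7
c_2 = 1.5
t_2 = 4
a_3 = 0.25
b_3 = 4.25
c_3 = 4.5
p_3 = 2.25
t_3 = 3.5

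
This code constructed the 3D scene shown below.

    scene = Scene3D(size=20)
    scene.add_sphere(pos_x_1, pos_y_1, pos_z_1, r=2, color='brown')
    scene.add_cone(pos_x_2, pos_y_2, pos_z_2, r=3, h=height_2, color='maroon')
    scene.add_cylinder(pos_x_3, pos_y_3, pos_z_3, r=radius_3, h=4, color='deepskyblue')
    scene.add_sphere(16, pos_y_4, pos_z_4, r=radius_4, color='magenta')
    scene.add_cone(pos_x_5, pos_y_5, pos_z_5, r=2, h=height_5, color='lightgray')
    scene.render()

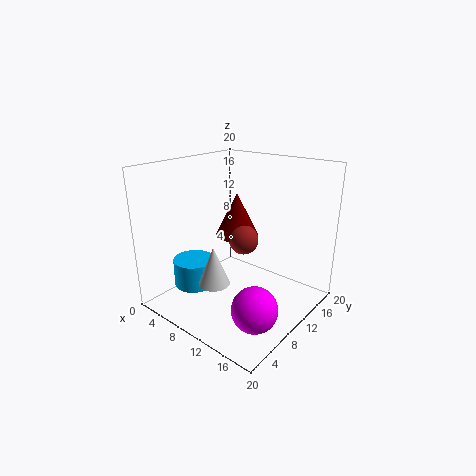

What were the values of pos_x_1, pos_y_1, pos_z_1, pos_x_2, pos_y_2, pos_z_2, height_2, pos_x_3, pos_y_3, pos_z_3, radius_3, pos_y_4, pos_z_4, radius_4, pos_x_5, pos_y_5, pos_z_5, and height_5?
pos_x_1 = 11; pos_y_1 = 10; pos_z_1 = 10; pos_x_2 = 9; pos_y_2 = 11; pos_z_2 = 10; height_2 = 6; pos_x_3 = 4; pos_y_3 = 7; pos_z_3 = 2; radius_3 = 3; pos_y_4 = 6; pos_z_4 = 3; radius_4 = 3; pos_x_5 = 11; pos_y_5 = 4; pos_z_5 = 6; height_5 = 5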